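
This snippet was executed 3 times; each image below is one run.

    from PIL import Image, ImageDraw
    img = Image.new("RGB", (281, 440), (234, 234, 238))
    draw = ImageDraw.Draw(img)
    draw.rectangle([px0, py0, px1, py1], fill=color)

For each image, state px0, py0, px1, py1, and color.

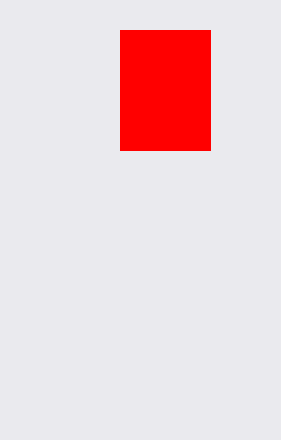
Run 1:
px0 = 120
py0 = 30
px1 = 210
py1 = 150
color = 'red'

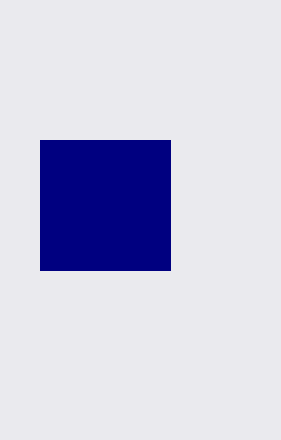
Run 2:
px0 = 40
py0 = 140
px1 = 170
py1 = 270
color = 'navy'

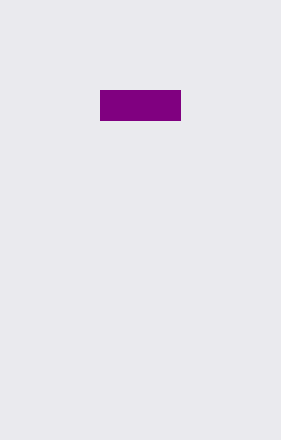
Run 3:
px0 = 100, py0 = 90, px1 = 180, py1 = 120, color = 'purple'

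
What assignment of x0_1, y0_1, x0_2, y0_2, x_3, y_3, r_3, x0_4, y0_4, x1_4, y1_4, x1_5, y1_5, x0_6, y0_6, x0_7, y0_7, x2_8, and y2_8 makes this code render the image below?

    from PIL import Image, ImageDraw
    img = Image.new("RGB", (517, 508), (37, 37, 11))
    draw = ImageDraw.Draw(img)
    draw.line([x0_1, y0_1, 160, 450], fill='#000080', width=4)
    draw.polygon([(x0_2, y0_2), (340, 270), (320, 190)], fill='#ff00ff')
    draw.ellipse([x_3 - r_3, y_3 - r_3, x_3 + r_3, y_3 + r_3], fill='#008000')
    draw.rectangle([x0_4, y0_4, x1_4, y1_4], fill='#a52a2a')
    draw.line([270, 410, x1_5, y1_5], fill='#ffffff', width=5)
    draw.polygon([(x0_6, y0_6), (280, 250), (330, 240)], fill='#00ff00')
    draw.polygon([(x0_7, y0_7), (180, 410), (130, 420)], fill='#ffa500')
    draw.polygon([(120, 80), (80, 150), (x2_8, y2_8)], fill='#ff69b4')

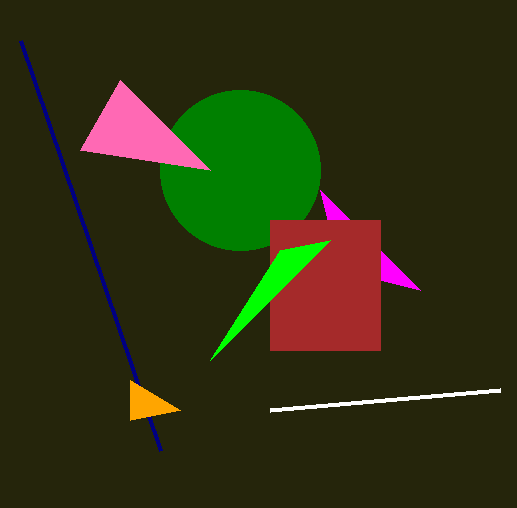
x0_1 = 20, y0_1 = 40, x0_2 = 420, y0_2 = 290, x_3 = 240, y_3 = 170, r_3 = 80, x0_4 = 270, y0_4 = 220, x1_4 = 380, y1_4 = 350, x1_5 = 500, y1_5 = 390, x0_6 = 210, y0_6 = 360, x0_7 = 130, y0_7 = 380, x2_8 = 210, y2_8 = 170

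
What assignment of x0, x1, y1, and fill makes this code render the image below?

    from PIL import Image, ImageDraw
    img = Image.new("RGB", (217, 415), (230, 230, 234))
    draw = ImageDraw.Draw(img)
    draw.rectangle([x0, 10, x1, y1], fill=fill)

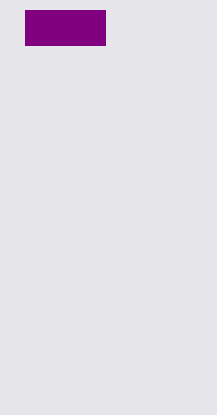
x0 = 25
x1 = 105
y1 = 45
fill = 'purple'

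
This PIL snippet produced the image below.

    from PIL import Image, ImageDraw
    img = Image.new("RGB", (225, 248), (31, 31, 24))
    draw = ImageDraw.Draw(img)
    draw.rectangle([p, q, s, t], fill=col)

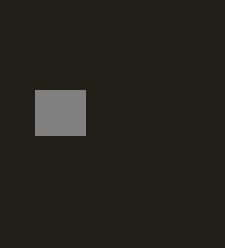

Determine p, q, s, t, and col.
p = 35; q = 90; s = 85; t = 135; col = 'gray'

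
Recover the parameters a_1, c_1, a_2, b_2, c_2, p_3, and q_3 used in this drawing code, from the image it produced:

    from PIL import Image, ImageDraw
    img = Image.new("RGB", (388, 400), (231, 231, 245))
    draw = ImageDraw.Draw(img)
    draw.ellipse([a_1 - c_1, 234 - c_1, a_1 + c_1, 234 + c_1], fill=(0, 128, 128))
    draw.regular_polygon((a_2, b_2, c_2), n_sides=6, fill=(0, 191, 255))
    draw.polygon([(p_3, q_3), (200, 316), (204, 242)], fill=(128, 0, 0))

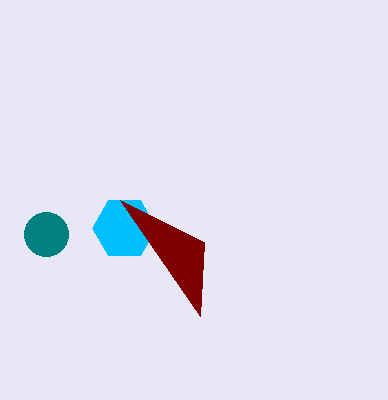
a_1 = 46
c_1 = 22
a_2 = 124
b_2 = 228
c_2 = 32
p_3 = 120
q_3 = 200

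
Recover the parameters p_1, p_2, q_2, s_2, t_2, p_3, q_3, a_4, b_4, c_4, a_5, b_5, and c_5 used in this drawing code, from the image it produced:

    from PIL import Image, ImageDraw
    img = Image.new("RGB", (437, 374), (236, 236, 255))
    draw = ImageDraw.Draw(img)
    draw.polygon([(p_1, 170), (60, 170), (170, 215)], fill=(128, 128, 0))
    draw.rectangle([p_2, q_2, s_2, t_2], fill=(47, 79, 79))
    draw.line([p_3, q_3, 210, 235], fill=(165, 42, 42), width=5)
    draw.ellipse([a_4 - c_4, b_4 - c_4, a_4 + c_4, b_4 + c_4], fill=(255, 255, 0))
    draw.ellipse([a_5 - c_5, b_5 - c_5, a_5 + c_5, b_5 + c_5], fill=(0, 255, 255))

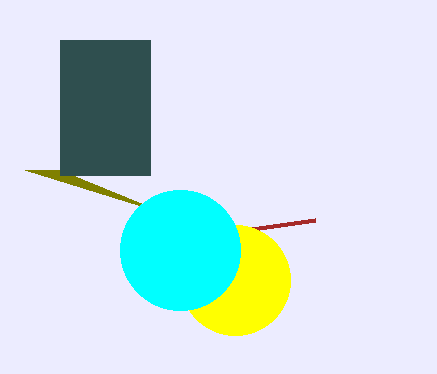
p_1 = 25; p_2 = 60; q_2 = 40; s_2 = 150; t_2 = 175; p_3 = 315; q_3 = 220; a_4 = 235; b_4 = 280; c_4 = 55; a_5 = 180; b_5 = 250; c_5 = 60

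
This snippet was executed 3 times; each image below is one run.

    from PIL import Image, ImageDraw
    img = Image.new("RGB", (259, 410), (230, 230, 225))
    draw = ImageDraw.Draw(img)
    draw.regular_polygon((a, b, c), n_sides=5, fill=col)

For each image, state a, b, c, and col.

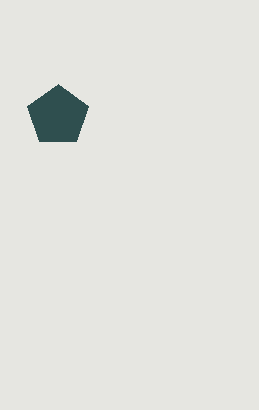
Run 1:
a = 58; b = 116; c = 32; col = 'darkslategray'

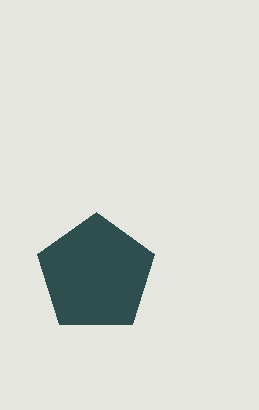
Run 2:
a = 96, b = 274, c = 62, col = 'darkslategray'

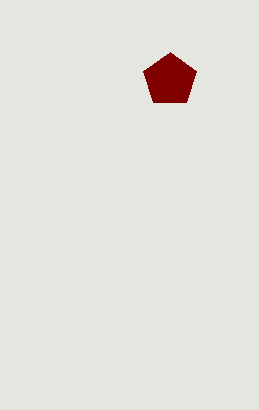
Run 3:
a = 170; b = 80; c = 28; col = 'maroon'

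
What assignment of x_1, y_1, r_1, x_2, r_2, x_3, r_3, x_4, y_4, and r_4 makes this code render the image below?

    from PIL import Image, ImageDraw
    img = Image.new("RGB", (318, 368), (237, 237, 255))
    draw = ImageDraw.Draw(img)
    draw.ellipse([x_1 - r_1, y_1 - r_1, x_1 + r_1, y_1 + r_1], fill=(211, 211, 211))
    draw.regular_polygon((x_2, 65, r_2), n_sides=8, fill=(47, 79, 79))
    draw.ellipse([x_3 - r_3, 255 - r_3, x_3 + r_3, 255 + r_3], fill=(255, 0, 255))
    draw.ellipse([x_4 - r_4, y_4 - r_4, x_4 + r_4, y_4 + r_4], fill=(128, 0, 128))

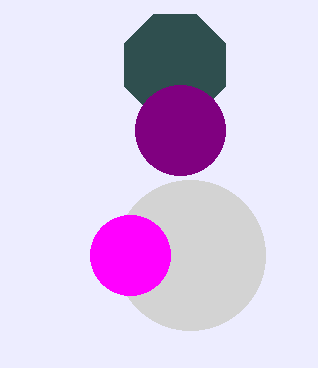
x_1 = 190; y_1 = 255; r_1 = 75; x_2 = 175; r_2 = 55; x_3 = 130; r_3 = 40; x_4 = 180; y_4 = 130; r_4 = 45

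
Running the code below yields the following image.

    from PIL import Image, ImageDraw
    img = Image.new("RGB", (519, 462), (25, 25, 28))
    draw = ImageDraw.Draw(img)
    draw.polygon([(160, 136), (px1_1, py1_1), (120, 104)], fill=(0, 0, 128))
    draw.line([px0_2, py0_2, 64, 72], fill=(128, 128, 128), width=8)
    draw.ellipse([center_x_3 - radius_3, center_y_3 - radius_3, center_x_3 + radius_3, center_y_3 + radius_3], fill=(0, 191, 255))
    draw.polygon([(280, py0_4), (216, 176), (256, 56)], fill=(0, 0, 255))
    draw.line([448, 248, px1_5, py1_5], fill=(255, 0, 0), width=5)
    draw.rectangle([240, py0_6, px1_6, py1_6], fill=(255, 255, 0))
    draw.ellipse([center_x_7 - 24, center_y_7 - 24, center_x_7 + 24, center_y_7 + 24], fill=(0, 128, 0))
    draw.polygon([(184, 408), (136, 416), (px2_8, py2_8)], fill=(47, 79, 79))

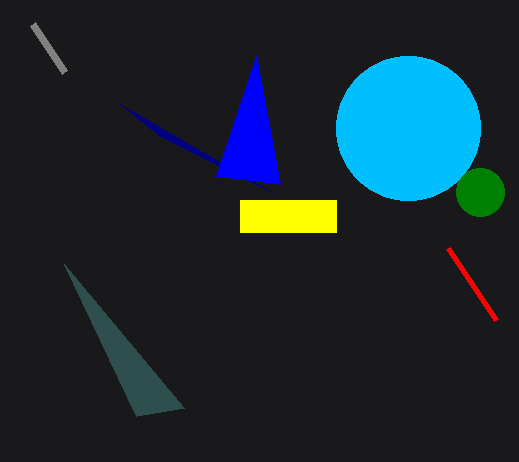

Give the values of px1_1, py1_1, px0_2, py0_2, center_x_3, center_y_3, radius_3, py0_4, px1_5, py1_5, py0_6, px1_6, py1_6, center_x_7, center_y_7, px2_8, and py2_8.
px1_1 = 272; py1_1 = 192; px0_2 = 32; py0_2 = 24; center_x_3 = 408; center_y_3 = 128; radius_3 = 72; py0_4 = 184; px1_5 = 496; py1_5 = 320; py0_6 = 200; px1_6 = 336; py1_6 = 232; center_x_7 = 480; center_y_7 = 192; px2_8 = 64; py2_8 = 264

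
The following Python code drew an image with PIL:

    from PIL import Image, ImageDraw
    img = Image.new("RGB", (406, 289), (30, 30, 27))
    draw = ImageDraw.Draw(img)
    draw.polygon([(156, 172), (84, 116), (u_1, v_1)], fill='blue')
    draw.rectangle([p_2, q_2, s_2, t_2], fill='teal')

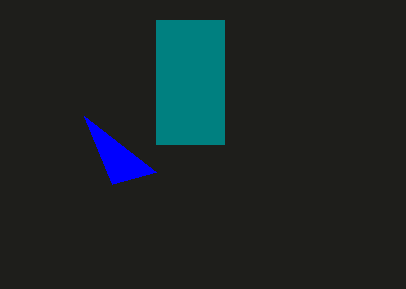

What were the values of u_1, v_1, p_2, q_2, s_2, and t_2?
u_1 = 112, v_1 = 184, p_2 = 156, q_2 = 20, s_2 = 224, t_2 = 144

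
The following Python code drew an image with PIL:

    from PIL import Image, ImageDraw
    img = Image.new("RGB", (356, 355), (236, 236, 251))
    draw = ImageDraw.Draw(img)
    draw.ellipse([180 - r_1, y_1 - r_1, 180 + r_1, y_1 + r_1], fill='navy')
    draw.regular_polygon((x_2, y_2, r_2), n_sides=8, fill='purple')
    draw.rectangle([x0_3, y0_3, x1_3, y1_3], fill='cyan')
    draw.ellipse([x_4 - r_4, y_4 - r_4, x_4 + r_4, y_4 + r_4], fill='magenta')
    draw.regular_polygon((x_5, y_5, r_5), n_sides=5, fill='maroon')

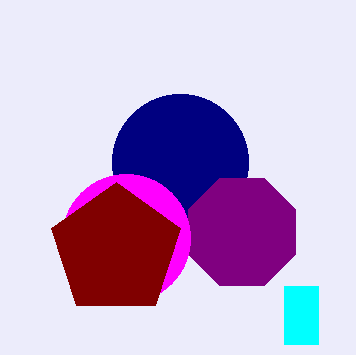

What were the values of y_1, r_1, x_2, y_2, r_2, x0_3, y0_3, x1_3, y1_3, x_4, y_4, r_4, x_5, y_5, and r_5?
y_1 = 162; r_1 = 68; x_2 = 242; y_2 = 232; r_2 = 58; x0_3 = 284; y0_3 = 286; x1_3 = 318; y1_3 = 344; x_4 = 126; y_4 = 238; r_4 = 64; x_5 = 116; y_5 = 250; r_5 = 68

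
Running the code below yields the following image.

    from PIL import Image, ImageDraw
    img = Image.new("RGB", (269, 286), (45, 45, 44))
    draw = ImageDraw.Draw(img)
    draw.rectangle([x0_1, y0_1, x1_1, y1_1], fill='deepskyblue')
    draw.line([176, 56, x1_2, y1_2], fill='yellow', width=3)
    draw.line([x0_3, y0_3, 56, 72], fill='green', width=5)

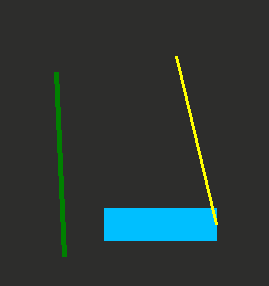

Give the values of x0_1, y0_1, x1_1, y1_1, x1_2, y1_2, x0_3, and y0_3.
x0_1 = 104, y0_1 = 208, x1_1 = 216, y1_1 = 240, x1_2 = 216, y1_2 = 224, x0_3 = 64, y0_3 = 256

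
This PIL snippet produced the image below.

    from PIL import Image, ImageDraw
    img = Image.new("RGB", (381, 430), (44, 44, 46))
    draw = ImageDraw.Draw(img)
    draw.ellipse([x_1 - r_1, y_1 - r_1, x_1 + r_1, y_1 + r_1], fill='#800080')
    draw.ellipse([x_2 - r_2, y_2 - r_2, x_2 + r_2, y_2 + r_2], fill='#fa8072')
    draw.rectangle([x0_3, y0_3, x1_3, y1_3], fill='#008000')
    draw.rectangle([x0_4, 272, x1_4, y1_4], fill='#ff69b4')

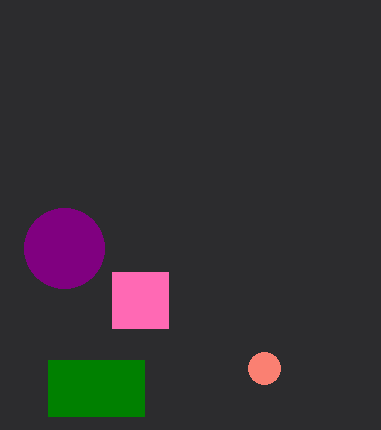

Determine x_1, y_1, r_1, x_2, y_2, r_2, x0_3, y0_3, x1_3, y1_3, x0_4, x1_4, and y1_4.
x_1 = 64; y_1 = 248; r_1 = 40; x_2 = 264; y_2 = 368; r_2 = 16; x0_3 = 48; y0_3 = 360; x1_3 = 144; y1_3 = 416; x0_4 = 112; x1_4 = 168; y1_4 = 328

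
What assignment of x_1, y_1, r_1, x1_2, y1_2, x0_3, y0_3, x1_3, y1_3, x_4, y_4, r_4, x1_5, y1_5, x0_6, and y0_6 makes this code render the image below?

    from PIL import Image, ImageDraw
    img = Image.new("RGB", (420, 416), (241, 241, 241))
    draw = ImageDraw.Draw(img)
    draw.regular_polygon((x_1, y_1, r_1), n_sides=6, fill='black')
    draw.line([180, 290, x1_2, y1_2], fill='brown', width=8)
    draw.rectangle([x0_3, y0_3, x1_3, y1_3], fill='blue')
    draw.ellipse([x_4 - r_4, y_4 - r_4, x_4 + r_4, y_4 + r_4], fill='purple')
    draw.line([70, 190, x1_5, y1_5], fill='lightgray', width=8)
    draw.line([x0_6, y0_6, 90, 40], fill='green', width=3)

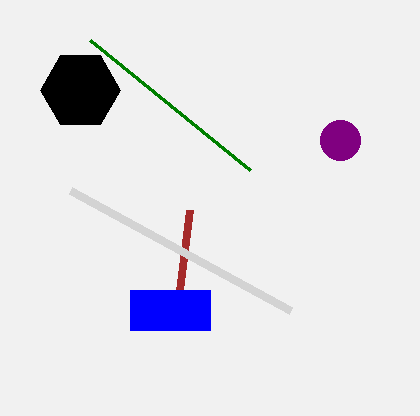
x_1 = 80
y_1 = 90
r_1 = 40
x1_2 = 190
y1_2 = 210
x0_3 = 130
y0_3 = 290
x1_3 = 210
y1_3 = 330
x_4 = 340
y_4 = 140
r_4 = 20
x1_5 = 290
y1_5 = 310
x0_6 = 250
y0_6 = 170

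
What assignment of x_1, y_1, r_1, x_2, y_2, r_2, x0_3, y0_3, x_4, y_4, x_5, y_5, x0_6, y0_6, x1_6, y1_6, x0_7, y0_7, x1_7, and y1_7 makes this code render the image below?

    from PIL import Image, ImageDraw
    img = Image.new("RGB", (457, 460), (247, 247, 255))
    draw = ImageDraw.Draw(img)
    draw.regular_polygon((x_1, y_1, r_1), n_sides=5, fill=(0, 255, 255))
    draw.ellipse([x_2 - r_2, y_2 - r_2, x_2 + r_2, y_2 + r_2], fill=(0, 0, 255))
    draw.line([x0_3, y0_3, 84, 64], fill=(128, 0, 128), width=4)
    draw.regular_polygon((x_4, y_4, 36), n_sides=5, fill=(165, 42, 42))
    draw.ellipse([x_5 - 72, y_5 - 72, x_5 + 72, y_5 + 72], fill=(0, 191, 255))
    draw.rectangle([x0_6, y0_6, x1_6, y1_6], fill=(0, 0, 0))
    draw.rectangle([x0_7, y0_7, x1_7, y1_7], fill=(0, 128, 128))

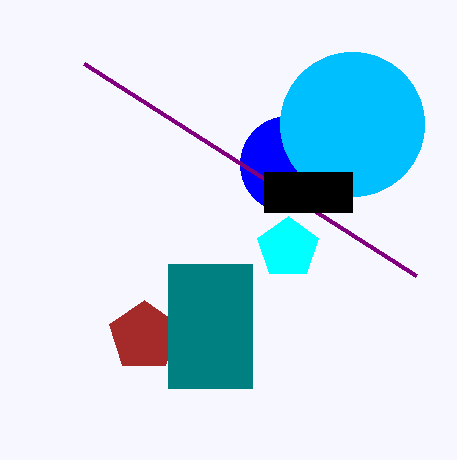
x_1 = 288
y_1 = 248
r_1 = 32
x_2 = 288
y_2 = 164
r_2 = 48
x0_3 = 416
y0_3 = 276
x_4 = 144
y_4 = 336
x_5 = 352
y_5 = 124
x0_6 = 264
y0_6 = 172
x1_6 = 352
y1_6 = 212
x0_7 = 168
y0_7 = 264
x1_7 = 252
y1_7 = 388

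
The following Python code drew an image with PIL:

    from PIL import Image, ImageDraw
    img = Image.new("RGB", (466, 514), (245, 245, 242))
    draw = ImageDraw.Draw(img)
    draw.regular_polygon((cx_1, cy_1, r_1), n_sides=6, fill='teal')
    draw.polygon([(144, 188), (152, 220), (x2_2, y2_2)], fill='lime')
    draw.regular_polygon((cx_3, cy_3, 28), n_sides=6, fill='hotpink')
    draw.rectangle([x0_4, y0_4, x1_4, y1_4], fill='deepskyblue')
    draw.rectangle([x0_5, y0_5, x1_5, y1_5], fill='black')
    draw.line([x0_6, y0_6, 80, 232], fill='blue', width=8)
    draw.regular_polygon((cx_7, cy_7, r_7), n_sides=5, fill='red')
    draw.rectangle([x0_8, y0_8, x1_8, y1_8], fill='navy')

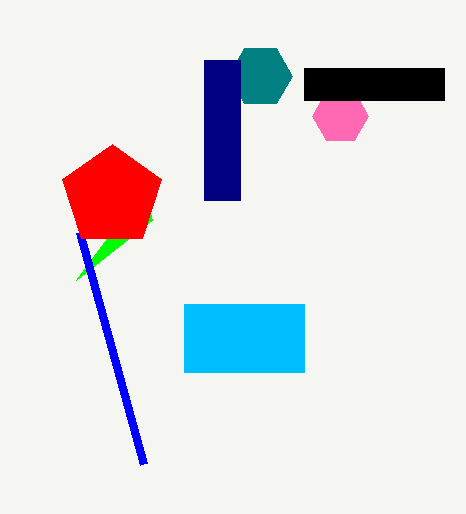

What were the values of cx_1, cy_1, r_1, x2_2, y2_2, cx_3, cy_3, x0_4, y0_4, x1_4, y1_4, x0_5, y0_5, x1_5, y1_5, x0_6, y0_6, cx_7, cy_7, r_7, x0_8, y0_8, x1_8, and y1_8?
cx_1 = 260, cy_1 = 76, r_1 = 32, x2_2 = 76, y2_2 = 280, cx_3 = 340, cy_3 = 116, x0_4 = 184, y0_4 = 304, x1_4 = 304, y1_4 = 372, x0_5 = 304, y0_5 = 68, x1_5 = 444, y1_5 = 100, x0_6 = 144, y0_6 = 464, cx_7 = 112, cy_7 = 196, r_7 = 52, x0_8 = 204, y0_8 = 60, x1_8 = 240, y1_8 = 200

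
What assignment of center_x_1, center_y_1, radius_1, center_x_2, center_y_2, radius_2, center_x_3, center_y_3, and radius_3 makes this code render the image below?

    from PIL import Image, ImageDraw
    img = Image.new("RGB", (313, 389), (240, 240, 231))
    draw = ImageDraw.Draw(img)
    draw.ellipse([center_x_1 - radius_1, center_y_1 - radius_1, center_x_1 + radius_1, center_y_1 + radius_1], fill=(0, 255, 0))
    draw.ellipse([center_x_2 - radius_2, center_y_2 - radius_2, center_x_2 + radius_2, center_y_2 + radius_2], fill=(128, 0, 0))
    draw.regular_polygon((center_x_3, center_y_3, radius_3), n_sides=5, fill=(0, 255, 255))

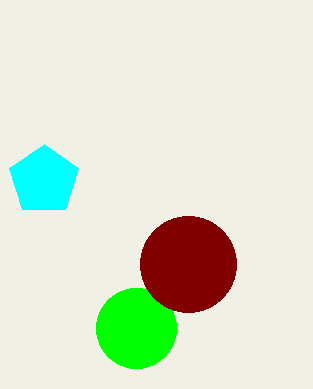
center_x_1 = 136; center_y_1 = 328; radius_1 = 40; center_x_2 = 188; center_y_2 = 264; radius_2 = 48; center_x_3 = 44; center_y_3 = 180; radius_3 = 36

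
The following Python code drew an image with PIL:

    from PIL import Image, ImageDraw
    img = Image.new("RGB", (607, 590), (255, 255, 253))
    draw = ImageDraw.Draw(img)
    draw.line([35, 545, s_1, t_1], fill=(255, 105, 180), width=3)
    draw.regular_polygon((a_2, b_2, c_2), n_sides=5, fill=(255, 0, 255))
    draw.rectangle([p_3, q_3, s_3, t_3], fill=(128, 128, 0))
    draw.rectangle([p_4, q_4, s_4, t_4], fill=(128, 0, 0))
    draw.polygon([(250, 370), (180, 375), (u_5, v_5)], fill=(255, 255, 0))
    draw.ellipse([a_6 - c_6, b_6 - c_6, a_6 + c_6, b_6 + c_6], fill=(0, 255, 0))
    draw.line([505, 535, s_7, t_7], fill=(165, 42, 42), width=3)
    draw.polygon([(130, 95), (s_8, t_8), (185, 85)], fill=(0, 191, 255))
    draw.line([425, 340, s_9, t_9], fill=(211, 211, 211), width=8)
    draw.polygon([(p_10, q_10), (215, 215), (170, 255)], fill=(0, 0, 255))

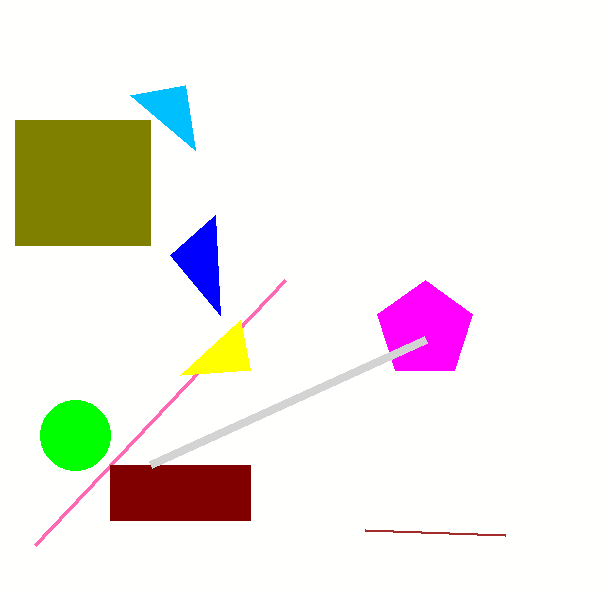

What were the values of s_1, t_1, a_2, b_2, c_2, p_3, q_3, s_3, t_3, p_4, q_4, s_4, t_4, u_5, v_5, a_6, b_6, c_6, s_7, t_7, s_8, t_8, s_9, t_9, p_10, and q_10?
s_1 = 285
t_1 = 280
a_2 = 425
b_2 = 330
c_2 = 50
p_3 = 15
q_3 = 120
s_3 = 150
t_3 = 245
p_4 = 110
q_4 = 465
s_4 = 250
t_4 = 520
u_5 = 240
v_5 = 320
a_6 = 75
b_6 = 435
c_6 = 35
s_7 = 365
t_7 = 530
s_8 = 195
t_8 = 150
s_9 = 150
t_9 = 465
p_10 = 220
q_10 = 315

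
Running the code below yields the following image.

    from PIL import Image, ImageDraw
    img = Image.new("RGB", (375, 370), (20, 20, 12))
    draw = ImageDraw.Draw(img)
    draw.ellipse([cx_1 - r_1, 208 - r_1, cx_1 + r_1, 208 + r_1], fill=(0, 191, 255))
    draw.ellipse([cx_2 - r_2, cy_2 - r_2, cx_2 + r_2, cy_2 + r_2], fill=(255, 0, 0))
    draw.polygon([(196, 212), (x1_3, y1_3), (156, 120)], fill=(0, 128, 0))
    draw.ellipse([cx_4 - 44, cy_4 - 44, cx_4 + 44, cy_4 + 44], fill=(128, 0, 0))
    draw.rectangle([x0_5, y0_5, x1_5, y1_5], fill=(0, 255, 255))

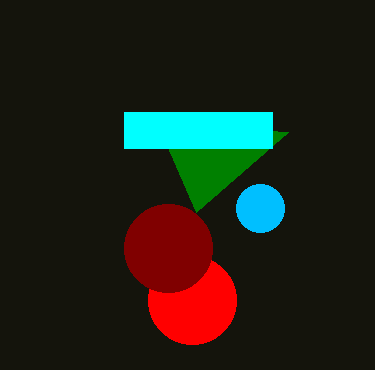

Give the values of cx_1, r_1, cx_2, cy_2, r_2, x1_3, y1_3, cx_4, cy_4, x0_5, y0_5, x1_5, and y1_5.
cx_1 = 260; r_1 = 24; cx_2 = 192; cy_2 = 300; r_2 = 44; x1_3 = 288; y1_3 = 132; cx_4 = 168; cy_4 = 248; x0_5 = 124; y0_5 = 112; x1_5 = 272; y1_5 = 148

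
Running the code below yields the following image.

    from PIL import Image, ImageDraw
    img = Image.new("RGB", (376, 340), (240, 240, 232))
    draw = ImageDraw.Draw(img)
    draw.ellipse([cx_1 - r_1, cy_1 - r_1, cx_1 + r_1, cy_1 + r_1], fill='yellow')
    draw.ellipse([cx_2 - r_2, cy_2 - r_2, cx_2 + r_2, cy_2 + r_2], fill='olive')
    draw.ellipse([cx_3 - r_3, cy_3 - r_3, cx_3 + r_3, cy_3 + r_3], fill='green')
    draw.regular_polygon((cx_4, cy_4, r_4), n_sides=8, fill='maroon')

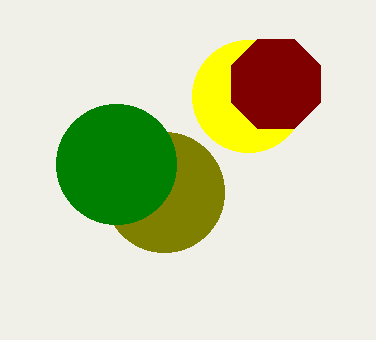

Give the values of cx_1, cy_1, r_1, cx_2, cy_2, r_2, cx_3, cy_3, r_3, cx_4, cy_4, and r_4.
cx_1 = 248
cy_1 = 96
r_1 = 56
cx_2 = 164
cy_2 = 192
r_2 = 60
cx_3 = 116
cy_3 = 164
r_3 = 60
cx_4 = 276
cy_4 = 84
r_4 = 48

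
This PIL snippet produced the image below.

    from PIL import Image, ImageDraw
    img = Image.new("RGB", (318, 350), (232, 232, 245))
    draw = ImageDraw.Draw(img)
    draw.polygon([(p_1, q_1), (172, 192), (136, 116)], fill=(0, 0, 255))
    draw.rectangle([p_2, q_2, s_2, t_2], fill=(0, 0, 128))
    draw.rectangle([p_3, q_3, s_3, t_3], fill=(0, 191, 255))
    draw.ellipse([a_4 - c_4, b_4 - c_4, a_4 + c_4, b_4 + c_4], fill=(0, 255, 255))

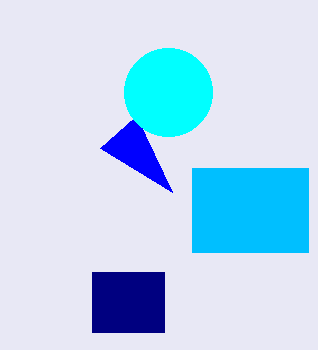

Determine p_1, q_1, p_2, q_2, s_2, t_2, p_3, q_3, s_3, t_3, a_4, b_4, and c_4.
p_1 = 100, q_1 = 148, p_2 = 92, q_2 = 272, s_2 = 164, t_2 = 332, p_3 = 192, q_3 = 168, s_3 = 308, t_3 = 252, a_4 = 168, b_4 = 92, c_4 = 44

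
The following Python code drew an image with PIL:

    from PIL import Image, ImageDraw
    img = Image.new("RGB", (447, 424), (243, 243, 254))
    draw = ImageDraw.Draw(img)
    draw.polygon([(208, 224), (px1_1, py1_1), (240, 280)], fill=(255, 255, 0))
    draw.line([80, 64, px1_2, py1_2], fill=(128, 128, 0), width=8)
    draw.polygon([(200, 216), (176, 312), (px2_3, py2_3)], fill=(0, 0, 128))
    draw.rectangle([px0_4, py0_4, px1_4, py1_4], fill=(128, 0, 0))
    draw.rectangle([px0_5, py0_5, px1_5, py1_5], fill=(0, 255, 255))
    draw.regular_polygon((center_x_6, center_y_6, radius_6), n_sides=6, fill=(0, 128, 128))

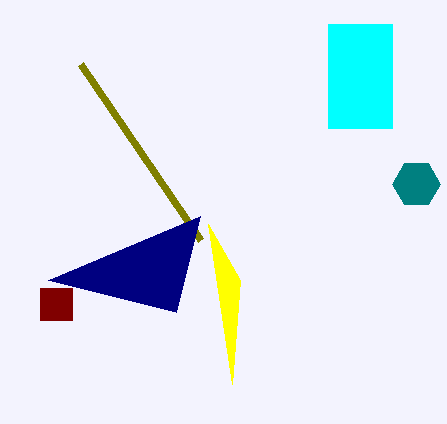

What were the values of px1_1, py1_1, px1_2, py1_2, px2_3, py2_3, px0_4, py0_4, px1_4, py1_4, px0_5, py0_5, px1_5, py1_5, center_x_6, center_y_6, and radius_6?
px1_1 = 232
py1_1 = 384
px1_2 = 200
py1_2 = 240
px2_3 = 48
py2_3 = 280
px0_4 = 40
py0_4 = 288
px1_4 = 72
py1_4 = 320
px0_5 = 328
py0_5 = 24
px1_5 = 392
py1_5 = 128
center_x_6 = 416
center_y_6 = 184
radius_6 = 24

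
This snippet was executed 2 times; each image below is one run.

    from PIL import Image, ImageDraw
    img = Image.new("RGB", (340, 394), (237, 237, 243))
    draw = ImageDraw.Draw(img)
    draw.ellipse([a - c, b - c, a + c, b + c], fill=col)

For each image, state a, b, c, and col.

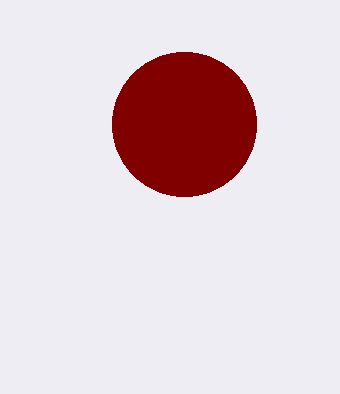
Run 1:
a = 184
b = 124
c = 72
col = 'maroon'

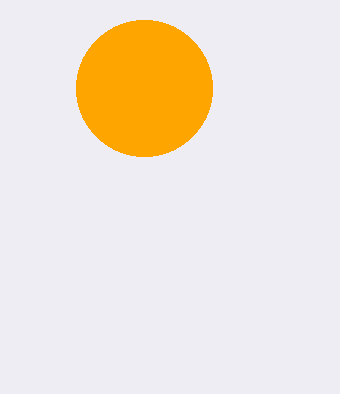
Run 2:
a = 144
b = 88
c = 68
col = 'orange'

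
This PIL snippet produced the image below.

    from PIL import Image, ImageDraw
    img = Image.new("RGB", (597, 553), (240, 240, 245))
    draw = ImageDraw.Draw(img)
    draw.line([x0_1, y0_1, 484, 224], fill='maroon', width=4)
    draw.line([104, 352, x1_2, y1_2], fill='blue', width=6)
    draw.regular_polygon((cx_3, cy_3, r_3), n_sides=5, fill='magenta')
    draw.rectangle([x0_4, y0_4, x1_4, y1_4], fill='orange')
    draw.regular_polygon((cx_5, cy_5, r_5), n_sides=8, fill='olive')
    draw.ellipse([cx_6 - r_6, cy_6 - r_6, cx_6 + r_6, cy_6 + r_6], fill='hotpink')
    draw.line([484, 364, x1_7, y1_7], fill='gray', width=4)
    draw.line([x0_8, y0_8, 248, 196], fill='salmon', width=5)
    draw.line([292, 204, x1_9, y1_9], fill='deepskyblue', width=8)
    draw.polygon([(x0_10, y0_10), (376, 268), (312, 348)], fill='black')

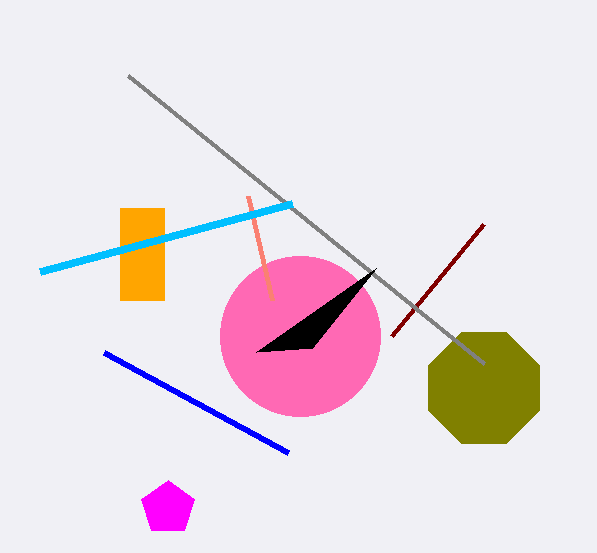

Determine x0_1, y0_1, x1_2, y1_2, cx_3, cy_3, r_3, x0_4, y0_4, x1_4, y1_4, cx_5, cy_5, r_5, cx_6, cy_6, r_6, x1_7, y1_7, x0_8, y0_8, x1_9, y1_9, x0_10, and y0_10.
x0_1 = 392, y0_1 = 336, x1_2 = 288, y1_2 = 452, cx_3 = 168, cy_3 = 508, r_3 = 28, x0_4 = 120, y0_4 = 208, x1_4 = 164, y1_4 = 300, cx_5 = 484, cy_5 = 388, r_5 = 60, cx_6 = 300, cy_6 = 336, r_6 = 80, x1_7 = 128, y1_7 = 76, x0_8 = 272, y0_8 = 300, x1_9 = 40, y1_9 = 272, x0_10 = 256, y0_10 = 352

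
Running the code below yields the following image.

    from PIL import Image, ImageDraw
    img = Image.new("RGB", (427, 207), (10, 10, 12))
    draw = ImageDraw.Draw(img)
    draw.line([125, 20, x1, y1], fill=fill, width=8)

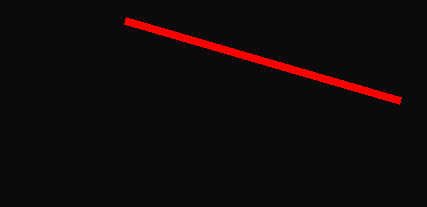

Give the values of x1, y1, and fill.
x1 = 400; y1 = 100; fill = 'red'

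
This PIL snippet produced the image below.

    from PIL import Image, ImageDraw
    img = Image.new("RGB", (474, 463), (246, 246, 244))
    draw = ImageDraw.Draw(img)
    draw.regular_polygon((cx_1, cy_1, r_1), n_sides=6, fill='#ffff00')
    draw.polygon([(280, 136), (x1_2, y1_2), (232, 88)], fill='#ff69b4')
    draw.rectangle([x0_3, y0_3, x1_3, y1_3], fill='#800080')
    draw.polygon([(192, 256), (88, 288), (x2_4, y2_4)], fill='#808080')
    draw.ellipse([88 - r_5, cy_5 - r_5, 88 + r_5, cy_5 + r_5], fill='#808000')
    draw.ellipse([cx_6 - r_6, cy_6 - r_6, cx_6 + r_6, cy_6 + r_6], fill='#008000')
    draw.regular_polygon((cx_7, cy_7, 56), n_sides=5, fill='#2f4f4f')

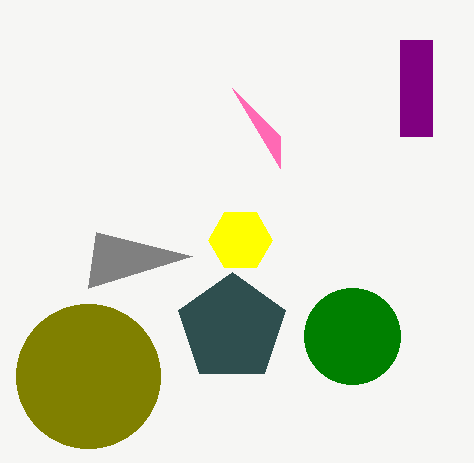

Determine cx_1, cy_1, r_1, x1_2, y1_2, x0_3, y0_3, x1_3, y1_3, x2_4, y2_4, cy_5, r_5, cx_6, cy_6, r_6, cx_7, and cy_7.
cx_1 = 240; cy_1 = 240; r_1 = 32; x1_2 = 280; y1_2 = 168; x0_3 = 400; y0_3 = 40; x1_3 = 432; y1_3 = 136; x2_4 = 96; y2_4 = 232; cy_5 = 376; r_5 = 72; cx_6 = 352; cy_6 = 336; r_6 = 48; cx_7 = 232; cy_7 = 328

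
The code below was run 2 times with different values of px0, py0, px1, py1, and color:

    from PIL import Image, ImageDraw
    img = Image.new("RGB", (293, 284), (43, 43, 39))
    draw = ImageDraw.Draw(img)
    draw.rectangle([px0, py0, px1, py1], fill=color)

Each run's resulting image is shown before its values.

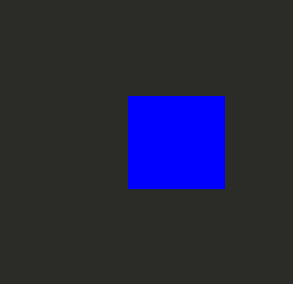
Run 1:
px0 = 128; py0 = 96; px1 = 224; py1 = 188; color = 'blue'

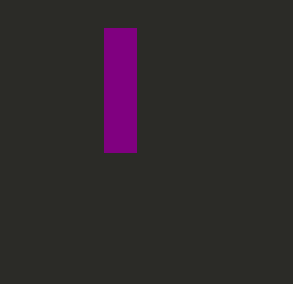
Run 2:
px0 = 104; py0 = 28; px1 = 136; py1 = 152; color = 'purple'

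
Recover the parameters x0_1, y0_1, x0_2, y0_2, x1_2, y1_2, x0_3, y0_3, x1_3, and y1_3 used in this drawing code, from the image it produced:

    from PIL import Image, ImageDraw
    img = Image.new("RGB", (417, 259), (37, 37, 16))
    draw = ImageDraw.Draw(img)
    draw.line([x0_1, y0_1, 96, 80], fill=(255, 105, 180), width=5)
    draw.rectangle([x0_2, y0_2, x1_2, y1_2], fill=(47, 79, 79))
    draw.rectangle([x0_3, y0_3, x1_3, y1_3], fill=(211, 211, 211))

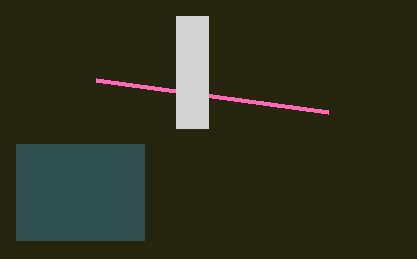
x0_1 = 328, y0_1 = 112, x0_2 = 16, y0_2 = 144, x1_2 = 144, y1_2 = 240, x0_3 = 176, y0_3 = 16, x1_3 = 208, y1_3 = 128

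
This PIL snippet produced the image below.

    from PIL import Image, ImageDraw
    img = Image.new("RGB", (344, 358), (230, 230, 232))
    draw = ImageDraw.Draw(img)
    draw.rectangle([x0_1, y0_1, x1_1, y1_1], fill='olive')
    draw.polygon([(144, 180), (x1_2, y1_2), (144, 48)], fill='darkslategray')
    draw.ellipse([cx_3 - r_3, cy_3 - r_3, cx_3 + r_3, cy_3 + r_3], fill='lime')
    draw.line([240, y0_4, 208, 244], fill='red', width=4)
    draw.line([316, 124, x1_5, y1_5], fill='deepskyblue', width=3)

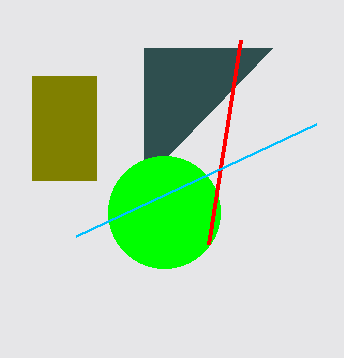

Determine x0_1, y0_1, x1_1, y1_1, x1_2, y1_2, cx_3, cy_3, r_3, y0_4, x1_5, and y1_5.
x0_1 = 32; y0_1 = 76; x1_1 = 96; y1_1 = 180; x1_2 = 272; y1_2 = 48; cx_3 = 164; cy_3 = 212; r_3 = 56; y0_4 = 40; x1_5 = 76; y1_5 = 236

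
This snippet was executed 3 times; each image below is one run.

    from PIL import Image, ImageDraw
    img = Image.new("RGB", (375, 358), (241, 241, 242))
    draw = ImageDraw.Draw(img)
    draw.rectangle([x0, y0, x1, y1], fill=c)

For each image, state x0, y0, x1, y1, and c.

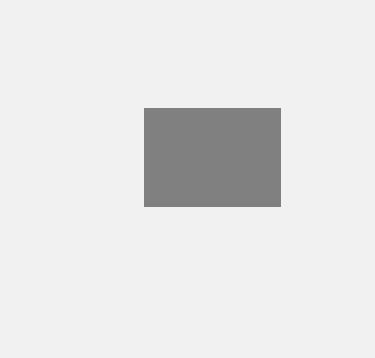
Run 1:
x0 = 144
y0 = 108
x1 = 280
y1 = 206
c = 'gray'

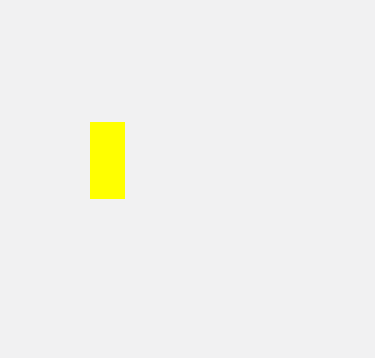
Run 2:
x0 = 90
y0 = 122
x1 = 124
y1 = 198
c = 'yellow'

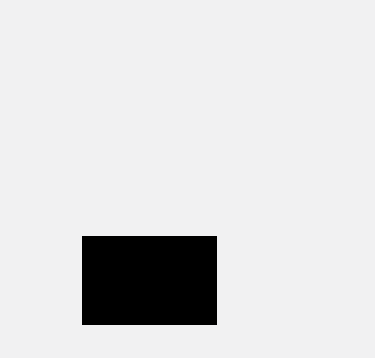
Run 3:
x0 = 82, y0 = 236, x1 = 216, y1 = 324, c = 'black'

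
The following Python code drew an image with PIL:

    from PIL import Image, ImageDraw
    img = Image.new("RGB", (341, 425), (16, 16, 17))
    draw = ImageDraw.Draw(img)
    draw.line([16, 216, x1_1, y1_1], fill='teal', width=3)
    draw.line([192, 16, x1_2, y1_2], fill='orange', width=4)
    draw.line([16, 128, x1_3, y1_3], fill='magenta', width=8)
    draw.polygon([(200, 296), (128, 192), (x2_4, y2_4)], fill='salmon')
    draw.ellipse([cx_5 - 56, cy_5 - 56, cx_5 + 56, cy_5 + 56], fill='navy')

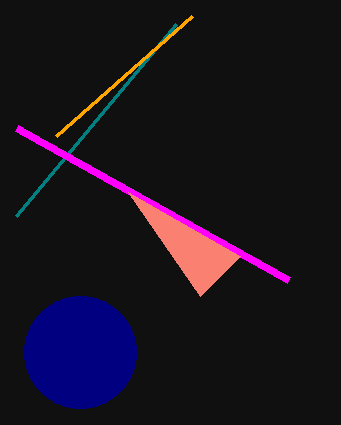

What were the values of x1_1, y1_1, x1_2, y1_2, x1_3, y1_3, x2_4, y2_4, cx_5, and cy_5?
x1_1 = 176, y1_1 = 24, x1_2 = 56, y1_2 = 136, x1_3 = 288, y1_3 = 280, x2_4 = 240, y2_4 = 256, cx_5 = 80, cy_5 = 352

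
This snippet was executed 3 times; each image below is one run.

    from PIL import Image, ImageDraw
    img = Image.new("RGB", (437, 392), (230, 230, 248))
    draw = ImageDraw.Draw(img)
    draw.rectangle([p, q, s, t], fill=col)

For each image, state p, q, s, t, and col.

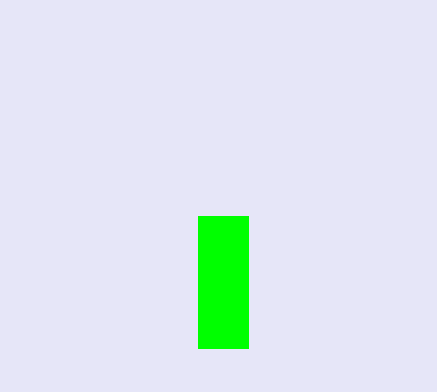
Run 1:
p = 198, q = 216, s = 248, t = 348, col = 'lime'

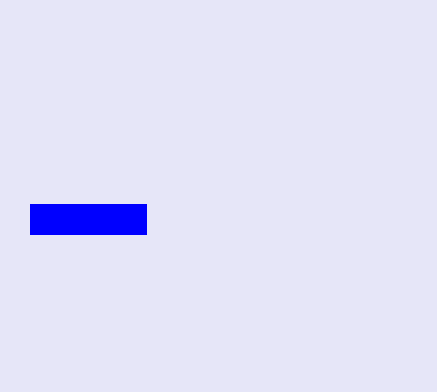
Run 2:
p = 30; q = 204; s = 146; t = 234; col = 'blue'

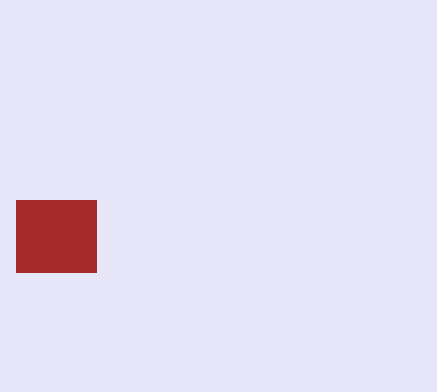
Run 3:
p = 16
q = 200
s = 96
t = 272
col = 'brown'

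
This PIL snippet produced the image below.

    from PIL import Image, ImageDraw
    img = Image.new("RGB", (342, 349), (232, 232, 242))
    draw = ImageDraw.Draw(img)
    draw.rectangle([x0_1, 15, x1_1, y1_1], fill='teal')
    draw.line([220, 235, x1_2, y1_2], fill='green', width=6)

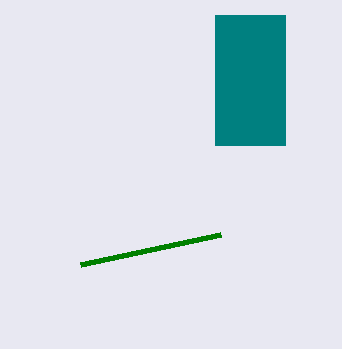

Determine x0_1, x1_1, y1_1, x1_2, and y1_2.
x0_1 = 215, x1_1 = 285, y1_1 = 145, x1_2 = 80, y1_2 = 265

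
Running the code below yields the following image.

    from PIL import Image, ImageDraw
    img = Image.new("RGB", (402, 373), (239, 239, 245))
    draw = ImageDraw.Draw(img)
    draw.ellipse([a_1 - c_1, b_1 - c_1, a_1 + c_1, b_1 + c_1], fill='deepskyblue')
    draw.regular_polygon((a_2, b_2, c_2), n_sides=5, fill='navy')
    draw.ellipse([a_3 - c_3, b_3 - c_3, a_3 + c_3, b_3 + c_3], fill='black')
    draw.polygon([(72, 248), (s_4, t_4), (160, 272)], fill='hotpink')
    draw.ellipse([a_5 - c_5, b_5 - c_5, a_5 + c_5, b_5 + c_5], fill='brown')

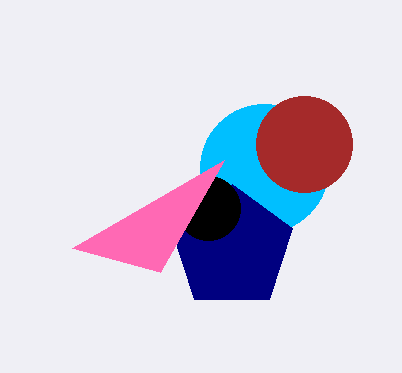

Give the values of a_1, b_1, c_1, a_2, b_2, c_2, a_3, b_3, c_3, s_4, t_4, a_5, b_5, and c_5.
a_1 = 264
b_1 = 168
c_1 = 64
a_2 = 232
b_2 = 248
c_2 = 64
a_3 = 208
b_3 = 208
c_3 = 32
s_4 = 224
t_4 = 160
a_5 = 304
b_5 = 144
c_5 = 48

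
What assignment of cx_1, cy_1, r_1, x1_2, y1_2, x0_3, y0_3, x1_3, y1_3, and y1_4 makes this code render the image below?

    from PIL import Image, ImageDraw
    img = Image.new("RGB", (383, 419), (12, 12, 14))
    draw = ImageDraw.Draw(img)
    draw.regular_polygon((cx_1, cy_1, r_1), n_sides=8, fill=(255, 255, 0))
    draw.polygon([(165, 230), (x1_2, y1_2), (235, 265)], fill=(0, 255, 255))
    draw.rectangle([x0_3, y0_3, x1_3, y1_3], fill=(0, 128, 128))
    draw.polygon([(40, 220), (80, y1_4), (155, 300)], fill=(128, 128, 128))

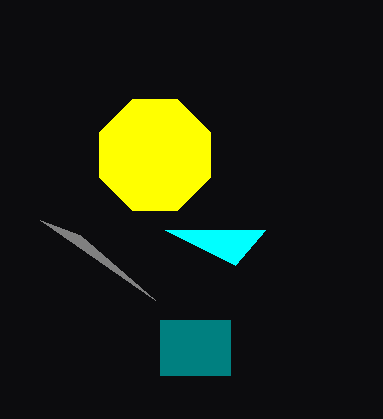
cx_1 = 155
cy_1 = 155
r_1 = 60
x1_2 = 265
y1_2 = 230
x0_3 = 160
y0_3 = 320
x1_3 = 230
y1_3 = 375
y1_4 = 235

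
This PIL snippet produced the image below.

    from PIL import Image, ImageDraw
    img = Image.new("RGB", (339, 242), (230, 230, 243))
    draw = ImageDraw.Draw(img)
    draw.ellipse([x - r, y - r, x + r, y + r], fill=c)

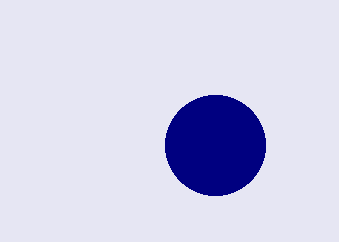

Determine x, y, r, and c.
x = 215, y = 145, r = 50, c = 'navy'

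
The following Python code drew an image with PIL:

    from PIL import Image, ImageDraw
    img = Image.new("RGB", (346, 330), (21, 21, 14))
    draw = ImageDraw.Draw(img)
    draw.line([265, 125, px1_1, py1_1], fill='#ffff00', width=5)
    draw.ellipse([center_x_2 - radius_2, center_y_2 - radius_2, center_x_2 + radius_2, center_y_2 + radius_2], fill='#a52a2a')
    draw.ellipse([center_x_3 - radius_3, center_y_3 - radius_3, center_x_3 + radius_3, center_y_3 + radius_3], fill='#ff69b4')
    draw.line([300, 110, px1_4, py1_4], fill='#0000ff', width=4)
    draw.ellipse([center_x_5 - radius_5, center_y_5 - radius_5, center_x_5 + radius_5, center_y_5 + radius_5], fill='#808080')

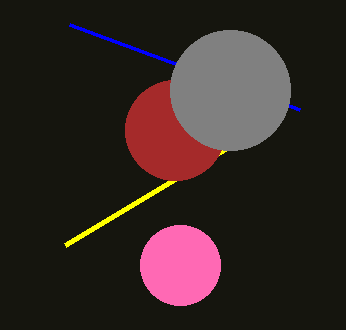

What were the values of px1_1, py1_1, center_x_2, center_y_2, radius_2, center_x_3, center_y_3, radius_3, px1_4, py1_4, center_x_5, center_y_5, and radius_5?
px1_1 = 65; py1_1 = 245; center_x_2 = 175; center_y_2 = 130; radius_2 = 50; center_x_3 = 180; center_y_3 = 265; radius_3 = 40; px1_4 = 70; py1_4 = 25; center_x_5 = 230; center_y_5 = 90; radius_5 = 60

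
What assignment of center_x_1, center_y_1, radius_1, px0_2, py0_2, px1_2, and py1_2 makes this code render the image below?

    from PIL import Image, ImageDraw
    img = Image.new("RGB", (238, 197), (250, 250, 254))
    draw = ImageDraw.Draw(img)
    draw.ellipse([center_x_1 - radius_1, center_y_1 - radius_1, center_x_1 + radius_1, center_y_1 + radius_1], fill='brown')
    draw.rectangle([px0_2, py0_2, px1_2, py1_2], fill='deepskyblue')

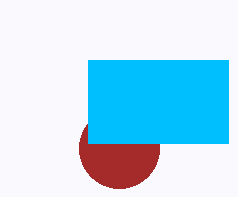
center_x_1 = 119
center_y_1 = 148
radius_1 = 40
px0_2 = 88
py0_2 = 60
px1_2 = 228
py1_2 = 143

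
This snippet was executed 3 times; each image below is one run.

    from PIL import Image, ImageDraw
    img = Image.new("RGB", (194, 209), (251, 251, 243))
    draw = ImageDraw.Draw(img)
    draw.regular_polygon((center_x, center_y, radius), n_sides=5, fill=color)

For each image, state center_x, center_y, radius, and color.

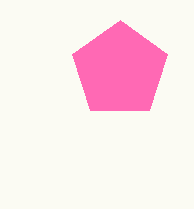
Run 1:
center_x = 120; center_y = 70; radius = 50; color = 'hotpink'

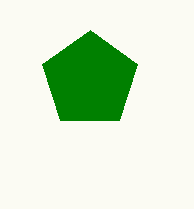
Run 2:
center_x = 90; center_y = 80; radius = 50; color = 'green'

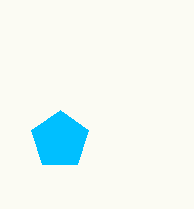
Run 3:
center_x = 60; center_y = 140; radius = 30; color = 'deepskyblue'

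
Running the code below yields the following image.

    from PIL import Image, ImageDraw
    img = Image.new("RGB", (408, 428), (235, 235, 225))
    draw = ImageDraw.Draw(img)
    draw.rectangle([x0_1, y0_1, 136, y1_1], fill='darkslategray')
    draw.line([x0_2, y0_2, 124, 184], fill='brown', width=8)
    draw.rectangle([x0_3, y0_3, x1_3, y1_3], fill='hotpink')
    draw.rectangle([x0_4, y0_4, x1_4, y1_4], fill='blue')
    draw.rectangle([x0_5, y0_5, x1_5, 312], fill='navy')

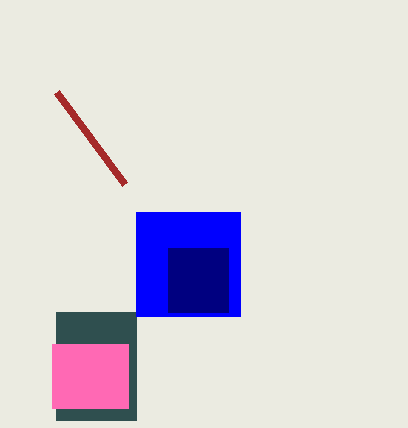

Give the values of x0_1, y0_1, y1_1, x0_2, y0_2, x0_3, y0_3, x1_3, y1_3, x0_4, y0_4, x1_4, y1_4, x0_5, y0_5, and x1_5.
x0_1 = 56
y0_1 = 312
y1_1 = 420
x0_2 = 56
y0_2 = 92
x0_3 = 52
y0_3 = 344
x1_3 = 128
y1_3 = 408
x0_4 = 136
y0_4 = 212
x1_4 = 240
y1_4 = 316
x0_5 = 168
y0_5 = 248
x1_5 = 228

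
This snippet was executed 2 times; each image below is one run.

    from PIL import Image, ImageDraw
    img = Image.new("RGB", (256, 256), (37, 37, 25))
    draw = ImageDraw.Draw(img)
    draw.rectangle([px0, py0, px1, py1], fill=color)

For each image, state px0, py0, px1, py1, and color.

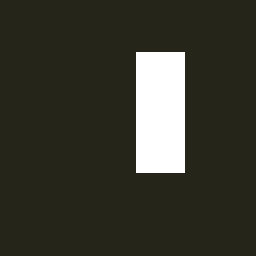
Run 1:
px0 = 136; py0 = 52; px1 = 184; py1 = 172; color = 'white'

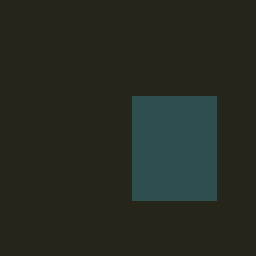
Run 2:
px0 = 132; py0 = 96; px1 = 216; py1 = 200; color = 'darkslategray'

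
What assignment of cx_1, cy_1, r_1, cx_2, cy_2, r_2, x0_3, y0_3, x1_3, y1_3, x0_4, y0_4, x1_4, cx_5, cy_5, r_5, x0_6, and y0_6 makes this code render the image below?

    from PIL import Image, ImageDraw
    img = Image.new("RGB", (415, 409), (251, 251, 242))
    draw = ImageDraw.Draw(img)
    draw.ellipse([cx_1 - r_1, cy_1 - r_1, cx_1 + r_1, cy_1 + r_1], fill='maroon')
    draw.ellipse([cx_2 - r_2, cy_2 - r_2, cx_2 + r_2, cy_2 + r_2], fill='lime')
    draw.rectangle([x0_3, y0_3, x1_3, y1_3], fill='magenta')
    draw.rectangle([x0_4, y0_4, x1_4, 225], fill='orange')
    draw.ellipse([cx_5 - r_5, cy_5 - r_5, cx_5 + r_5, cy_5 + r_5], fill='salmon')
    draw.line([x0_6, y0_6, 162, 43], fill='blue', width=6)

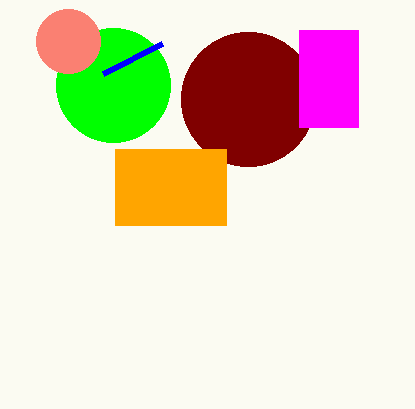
cx_1 = 248; cy_1 = 99; r_1 = 67; cx_2 = 113; cy_2 = 85; r_2 = 57; x0_3 = 299; y0_3 = 30; x1_3 = 358; y1_3 = 127; x0_4 = 115; y0_4 = 149; x1_4 = 226; cx_5 = 68; cy_5 = 41; r_5 = 32; x0_6 = 103; y0_6 = 73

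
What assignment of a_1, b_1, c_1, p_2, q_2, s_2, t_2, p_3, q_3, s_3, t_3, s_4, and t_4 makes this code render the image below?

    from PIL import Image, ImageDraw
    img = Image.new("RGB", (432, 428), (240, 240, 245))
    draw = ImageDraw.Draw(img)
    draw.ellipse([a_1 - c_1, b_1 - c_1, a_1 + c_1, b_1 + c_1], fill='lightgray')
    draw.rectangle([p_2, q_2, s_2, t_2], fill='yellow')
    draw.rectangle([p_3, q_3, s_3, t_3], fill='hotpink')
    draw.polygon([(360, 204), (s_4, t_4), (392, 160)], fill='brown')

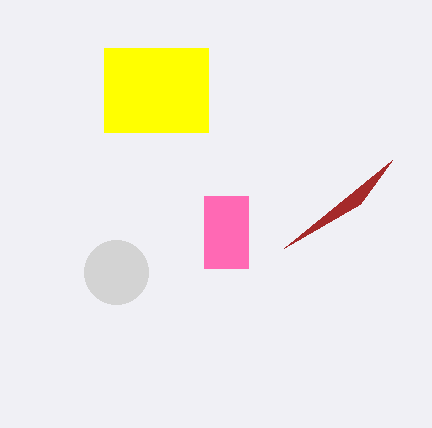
a_1 = 116, b_1 = 272, c_1 = 32, p_2 = 104, q_2 = 48, s_2 = 208, t_2 = 132, p_3 = 204, q_3 = 196, s_3 = 248, t_3 = 268, s_4 = 284, t_4 = 248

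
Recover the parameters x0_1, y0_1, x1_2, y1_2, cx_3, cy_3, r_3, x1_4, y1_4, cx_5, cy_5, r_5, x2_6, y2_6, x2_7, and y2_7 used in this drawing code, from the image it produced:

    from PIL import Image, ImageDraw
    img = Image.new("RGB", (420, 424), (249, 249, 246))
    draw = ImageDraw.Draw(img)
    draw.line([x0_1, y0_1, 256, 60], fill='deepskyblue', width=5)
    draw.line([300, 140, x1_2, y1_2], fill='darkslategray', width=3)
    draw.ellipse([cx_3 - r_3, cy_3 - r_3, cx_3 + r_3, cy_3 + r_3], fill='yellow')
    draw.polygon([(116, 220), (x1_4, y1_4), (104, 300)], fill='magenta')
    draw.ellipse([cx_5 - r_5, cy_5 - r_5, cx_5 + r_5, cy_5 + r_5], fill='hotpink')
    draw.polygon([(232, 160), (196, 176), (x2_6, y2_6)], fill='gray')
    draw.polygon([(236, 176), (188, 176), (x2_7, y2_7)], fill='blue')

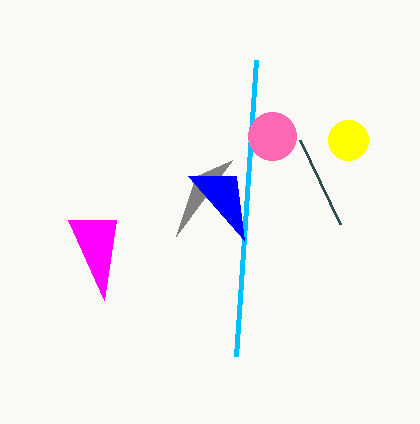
x0_1 = 236; y0_1 = 356; x1_2 = 340; y1_2 = 224; cx_3 = 348; cy_3 = 140; r_3 = 20; x1_4 = 68; y1_4 = 220; cx_5 = 272; cy_5 = 136; r_5 = 24; x2_6 = 176; y2_6 = 236; x2_7 = 244; y2_7 = 240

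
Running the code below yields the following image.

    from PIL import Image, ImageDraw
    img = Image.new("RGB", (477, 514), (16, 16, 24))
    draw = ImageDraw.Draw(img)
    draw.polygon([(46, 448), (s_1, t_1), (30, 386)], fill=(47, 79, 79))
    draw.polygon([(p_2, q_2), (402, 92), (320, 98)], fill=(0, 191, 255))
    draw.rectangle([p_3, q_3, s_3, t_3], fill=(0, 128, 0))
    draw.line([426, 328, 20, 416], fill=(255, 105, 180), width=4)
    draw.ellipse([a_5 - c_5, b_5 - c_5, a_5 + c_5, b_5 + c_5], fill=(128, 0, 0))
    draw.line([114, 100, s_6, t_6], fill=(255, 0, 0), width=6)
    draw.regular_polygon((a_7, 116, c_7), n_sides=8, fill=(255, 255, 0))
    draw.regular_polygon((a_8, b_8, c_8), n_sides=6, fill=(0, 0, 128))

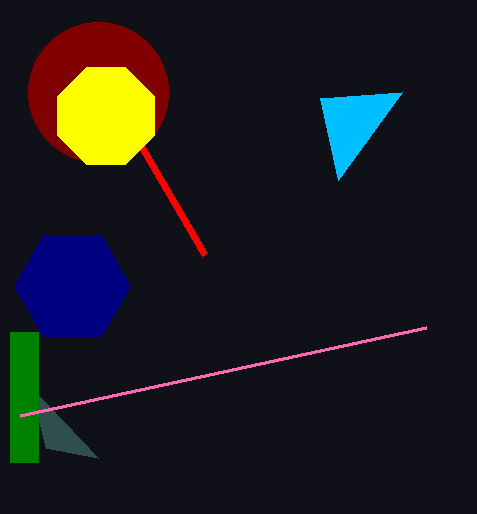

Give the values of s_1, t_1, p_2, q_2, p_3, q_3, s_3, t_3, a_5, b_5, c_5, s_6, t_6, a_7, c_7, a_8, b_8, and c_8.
s_1 = 98
t_1 = 458
p_2 = 338
q_2 = 180
p_3 = 10
q_3 = 332
s_3 = 38
t_3 = 462
a_5 = 98
b_5 = 92
c_5 = 70
s_6 = 204
t_6 = 254
a_7 = 106
c_7 = 52
a_8 = 72
b_8 = 286
c_8 = 58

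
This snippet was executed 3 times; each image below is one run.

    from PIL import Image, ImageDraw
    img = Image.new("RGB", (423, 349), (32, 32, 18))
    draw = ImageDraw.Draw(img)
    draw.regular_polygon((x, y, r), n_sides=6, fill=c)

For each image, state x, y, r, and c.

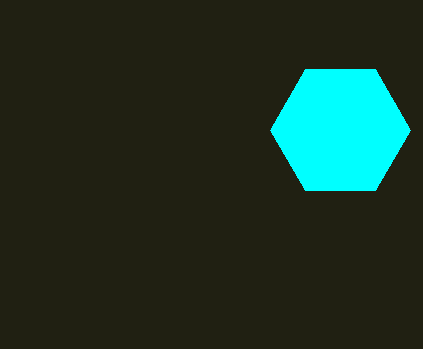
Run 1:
x = 340
y = 130
r = 70
c = 'cyan'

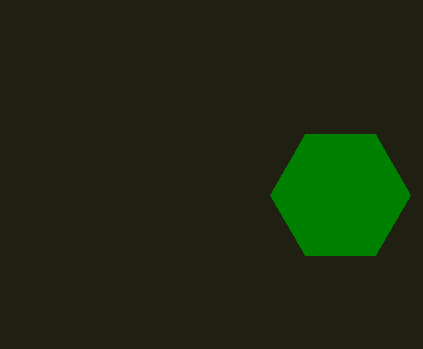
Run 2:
x = 340; y = 195; r = 70; c = 'green'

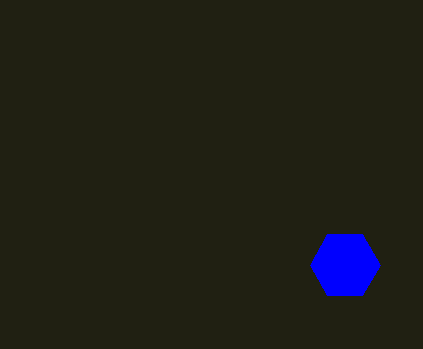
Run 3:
x = 345, y = 265, r = 35, c = 'blue'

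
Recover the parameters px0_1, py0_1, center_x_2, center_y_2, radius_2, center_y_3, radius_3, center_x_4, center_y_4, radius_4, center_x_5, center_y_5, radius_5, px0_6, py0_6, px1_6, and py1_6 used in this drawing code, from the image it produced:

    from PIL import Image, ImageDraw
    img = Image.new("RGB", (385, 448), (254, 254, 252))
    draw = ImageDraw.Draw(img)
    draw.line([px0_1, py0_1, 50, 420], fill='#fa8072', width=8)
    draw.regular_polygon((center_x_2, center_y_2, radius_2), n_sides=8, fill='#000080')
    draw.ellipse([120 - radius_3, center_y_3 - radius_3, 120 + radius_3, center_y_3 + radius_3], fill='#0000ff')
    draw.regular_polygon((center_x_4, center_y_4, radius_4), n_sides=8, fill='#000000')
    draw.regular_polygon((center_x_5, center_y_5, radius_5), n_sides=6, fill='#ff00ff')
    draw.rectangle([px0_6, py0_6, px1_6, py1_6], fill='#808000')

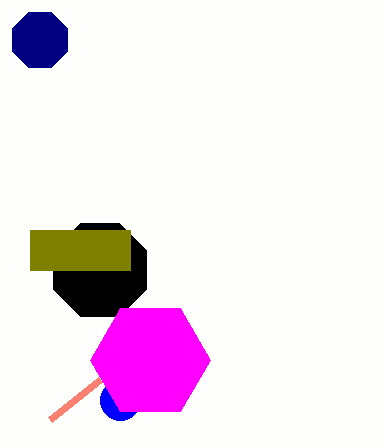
px0_1 = 100; py0_1 = 380; center_x_2 = 40; center_y_2 = 40; radius_2 = 30; center_y_3 = 400; radius_3 = 20; center_x_4 = 100; center_y_4 = 270; radius_4 = 50; center_x_5 = 150; center_y_5 = 360; radius_5 = 60; px0_6 = 30; py0_6 = 230; px1_6 = 130; py1_6 = 270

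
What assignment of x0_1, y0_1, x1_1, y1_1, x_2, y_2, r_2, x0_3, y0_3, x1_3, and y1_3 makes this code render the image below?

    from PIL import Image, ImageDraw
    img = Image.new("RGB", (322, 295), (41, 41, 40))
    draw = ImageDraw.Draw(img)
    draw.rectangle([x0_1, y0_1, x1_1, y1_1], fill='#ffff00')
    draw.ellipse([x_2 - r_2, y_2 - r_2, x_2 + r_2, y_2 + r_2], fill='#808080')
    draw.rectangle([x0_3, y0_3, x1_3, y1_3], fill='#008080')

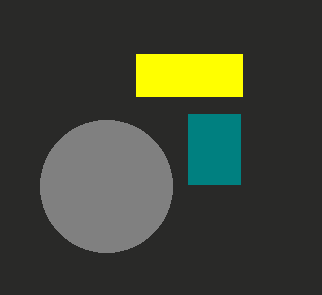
x0_1 = 136; y0_1 = 54; x1_1 = 242; y1_1 = 96; x_2 = 106; y_2 = 186; r_2 = 66; x0_3 = 188; y0_3 = 114; x1_3 = 240; y1_3 = 184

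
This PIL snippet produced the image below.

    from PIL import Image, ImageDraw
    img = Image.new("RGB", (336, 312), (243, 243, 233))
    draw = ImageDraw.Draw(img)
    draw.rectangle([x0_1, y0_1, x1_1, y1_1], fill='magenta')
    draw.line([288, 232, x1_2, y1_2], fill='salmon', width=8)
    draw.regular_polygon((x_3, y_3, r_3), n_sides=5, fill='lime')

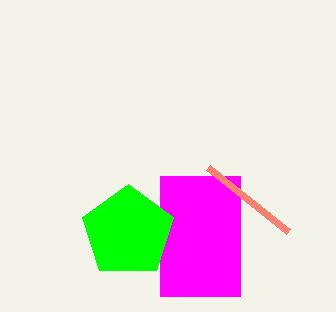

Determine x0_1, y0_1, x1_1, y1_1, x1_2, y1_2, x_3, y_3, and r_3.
x0_1 = 160; y0_1 = 176; x1_1 = 240; y1_1 = 296; x1_2 = 208; y1_2 = 168; x_3 = 128; y_3 = 232; r_3 = 48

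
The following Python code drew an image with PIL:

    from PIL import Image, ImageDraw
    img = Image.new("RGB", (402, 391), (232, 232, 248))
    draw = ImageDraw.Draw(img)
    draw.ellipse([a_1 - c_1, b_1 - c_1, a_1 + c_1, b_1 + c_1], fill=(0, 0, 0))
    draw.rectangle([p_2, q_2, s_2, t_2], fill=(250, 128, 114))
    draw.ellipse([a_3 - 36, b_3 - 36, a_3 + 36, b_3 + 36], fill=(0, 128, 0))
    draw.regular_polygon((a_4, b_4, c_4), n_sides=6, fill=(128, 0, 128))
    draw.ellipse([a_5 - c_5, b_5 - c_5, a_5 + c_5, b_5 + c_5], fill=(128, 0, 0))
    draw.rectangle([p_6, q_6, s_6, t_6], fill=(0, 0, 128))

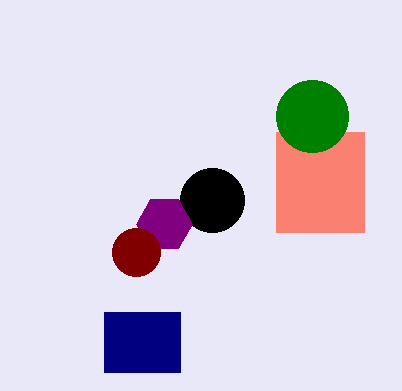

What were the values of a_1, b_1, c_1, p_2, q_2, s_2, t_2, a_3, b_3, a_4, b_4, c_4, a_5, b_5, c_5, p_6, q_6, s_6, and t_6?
a_1 = 212, b_1 = 200, c_1 = 32, p_2 = 276, q_2 = 132, s_2 = 364, t_2 = 232, a_3 = 312, b_3 = 116, a_4 = 164, b_4 = 224, c_4 = 28, a_5 = 136, b_5 = 252, c_5 = 24, p_6 = 104, q_6 = 312, s_6 = 180, t_6 = 372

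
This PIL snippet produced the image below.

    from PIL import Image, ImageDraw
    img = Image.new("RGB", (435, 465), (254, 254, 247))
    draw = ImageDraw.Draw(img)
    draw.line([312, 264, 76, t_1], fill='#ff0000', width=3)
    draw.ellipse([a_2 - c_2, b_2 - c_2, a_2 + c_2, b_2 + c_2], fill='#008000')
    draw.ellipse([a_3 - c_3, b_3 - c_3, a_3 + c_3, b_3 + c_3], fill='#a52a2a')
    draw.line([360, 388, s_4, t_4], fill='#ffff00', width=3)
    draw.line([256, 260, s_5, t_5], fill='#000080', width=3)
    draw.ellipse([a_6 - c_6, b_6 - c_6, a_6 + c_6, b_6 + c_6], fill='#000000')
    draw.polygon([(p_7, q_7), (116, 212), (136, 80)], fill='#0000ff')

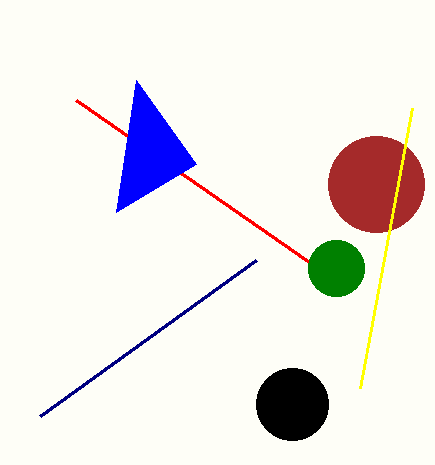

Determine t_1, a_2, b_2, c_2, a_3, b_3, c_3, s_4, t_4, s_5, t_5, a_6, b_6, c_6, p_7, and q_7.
t_1 = 100, a_2 = 336, b_2 = 268, c_2 = 28, a_3 = 376, b_3 = 184, c_3 = 48, s_4 = 412, t_4 = 108, s_5 = 40, t_5 = 416, a_6 = 292, b_6 = 404, c_6 = 36, p_7 = 196, q_7 = 164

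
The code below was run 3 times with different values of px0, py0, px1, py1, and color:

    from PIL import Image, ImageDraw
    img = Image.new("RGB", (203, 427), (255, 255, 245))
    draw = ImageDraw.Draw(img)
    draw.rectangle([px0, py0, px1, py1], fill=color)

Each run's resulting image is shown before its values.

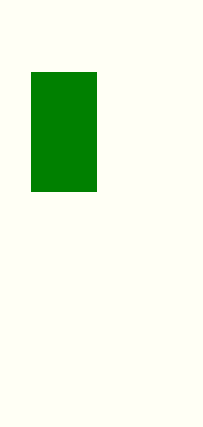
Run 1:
px0 = 31, py0 = 72, px1 = 96, py1 = 191, color = 'green'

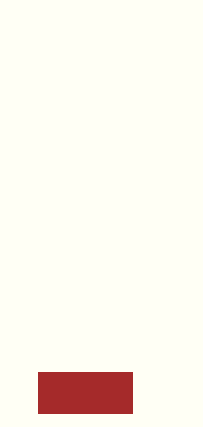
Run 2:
px0 = 38; py0 = 372; px1 = 132; py1 = 413; color = 'brown'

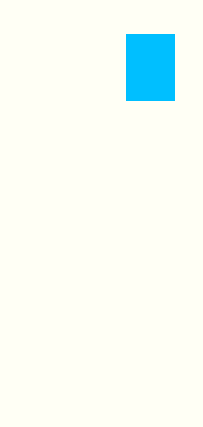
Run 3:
px0 = 126
py0 = 34
px1 = 174
py1 = 100
color = 'deepskyblue'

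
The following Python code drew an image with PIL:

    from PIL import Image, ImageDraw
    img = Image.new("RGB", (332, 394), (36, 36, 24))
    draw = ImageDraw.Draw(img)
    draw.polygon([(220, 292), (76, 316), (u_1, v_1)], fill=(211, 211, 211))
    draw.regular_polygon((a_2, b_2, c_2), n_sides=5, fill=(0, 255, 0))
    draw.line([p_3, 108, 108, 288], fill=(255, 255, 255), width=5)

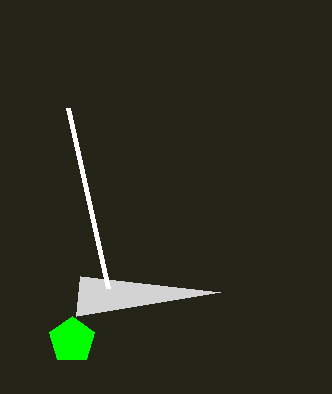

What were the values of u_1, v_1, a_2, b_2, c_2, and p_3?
u_1 = 80, v_1 = 276, a_2 = 72, b_2 = 340, c_2 = 24, p_3 = 68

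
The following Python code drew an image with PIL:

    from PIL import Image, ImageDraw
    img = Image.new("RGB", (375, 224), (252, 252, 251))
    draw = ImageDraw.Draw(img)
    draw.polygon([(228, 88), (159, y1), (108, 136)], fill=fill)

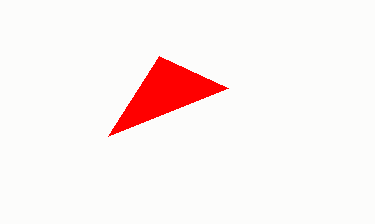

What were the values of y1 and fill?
y1 = 56
fill = 'red'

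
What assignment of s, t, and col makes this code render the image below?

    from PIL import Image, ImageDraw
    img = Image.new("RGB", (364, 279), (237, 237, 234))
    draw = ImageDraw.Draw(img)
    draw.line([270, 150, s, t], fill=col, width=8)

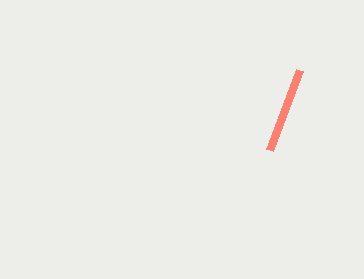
s = 300, t = 70, col = 'salmon'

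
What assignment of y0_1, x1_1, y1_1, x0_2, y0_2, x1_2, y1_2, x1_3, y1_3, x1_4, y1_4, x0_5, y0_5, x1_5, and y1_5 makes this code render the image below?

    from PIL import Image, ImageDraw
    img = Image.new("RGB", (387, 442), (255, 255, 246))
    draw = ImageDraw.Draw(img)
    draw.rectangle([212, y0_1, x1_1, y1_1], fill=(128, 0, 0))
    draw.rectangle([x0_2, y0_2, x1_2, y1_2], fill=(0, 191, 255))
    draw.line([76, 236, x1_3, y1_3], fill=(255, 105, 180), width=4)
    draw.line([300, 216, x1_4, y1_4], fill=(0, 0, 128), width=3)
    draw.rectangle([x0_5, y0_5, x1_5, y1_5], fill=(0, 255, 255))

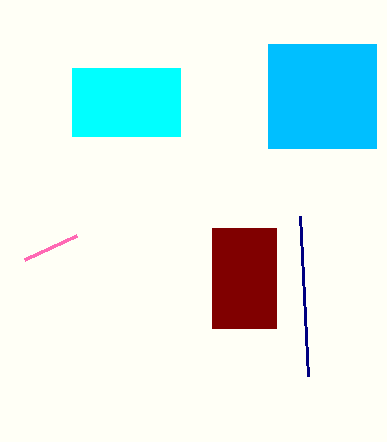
y0_1 = 228
x1_1 = 276
y1_1 = 328
x0_2 = 268
y0_2 = 44
x1_2 = 376
y1_2 = 148
x1_3 = 24
y1_3 = 260
x1_4 = 308
y1_4 = 376
x0_5 = 72
y0_5 = 68
x1_5 = 180
y1_5 = 136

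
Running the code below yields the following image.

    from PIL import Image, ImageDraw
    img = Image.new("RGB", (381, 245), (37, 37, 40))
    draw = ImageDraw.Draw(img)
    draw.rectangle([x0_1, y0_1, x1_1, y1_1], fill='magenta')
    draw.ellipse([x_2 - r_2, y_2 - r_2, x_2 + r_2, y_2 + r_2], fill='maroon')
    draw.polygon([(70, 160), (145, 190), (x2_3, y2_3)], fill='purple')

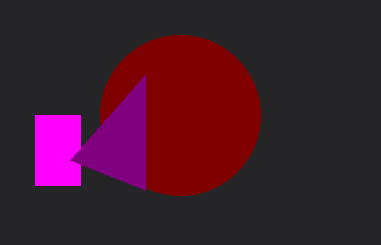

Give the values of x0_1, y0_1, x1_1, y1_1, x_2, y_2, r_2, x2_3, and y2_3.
x0_1 = 35, y0_1 = 115, x1_1 = 80, y1_1 = 185, x_2 = 180, y_2 = 115, r_2 = 80, x2_3 = 145, y2_3 = 75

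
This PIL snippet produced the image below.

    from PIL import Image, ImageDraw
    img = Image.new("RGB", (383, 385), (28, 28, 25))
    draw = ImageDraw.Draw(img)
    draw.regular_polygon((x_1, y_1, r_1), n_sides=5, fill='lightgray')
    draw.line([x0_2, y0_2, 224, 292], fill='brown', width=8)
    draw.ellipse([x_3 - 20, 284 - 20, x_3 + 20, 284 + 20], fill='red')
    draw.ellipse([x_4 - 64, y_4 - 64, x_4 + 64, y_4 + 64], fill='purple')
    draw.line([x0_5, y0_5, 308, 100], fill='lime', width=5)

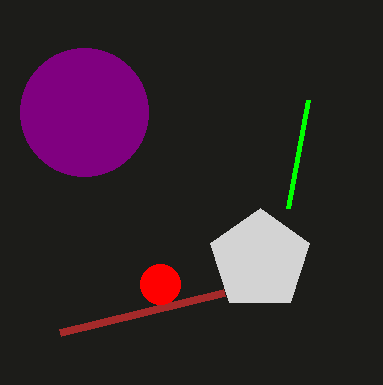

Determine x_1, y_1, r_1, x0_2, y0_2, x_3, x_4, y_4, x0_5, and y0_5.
x_1 = 260, y_1 = 260, r_1 = 52, x0_2 = 60, y0_2 = 332, x_3 = 160, x_4 = 84, y_4 = 112, x0_5 = 288, y0_5 = 208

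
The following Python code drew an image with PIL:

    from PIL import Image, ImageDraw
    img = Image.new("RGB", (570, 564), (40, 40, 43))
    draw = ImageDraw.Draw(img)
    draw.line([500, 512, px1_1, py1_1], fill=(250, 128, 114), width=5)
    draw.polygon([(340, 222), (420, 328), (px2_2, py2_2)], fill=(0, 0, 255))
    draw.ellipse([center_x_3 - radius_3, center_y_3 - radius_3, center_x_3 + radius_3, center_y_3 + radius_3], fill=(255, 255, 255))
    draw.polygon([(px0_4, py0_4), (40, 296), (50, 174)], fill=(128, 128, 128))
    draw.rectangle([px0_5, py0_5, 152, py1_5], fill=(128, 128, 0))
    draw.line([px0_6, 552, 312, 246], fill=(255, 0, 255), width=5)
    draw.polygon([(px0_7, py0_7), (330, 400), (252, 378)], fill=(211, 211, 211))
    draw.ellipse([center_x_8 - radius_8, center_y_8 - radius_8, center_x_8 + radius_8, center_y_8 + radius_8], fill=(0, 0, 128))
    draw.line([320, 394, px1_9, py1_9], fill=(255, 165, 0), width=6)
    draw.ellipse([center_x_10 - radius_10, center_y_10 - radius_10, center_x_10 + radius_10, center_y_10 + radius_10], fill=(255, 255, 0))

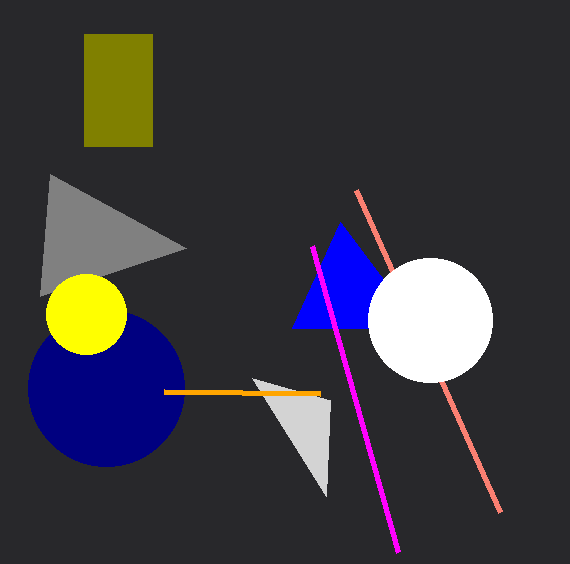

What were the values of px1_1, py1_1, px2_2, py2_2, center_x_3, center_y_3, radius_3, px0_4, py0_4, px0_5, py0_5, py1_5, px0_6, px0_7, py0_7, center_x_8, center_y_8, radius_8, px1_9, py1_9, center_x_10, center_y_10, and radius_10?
px1_1 = 356; py1_1 = 190; px2_2 = 292; py2_2 = 328; center_x_3 = 430; center_y_3 = 320; radius_3 = 62; px0_4 = 186; py0_4 = 248; px0_5 = 84; py0_5 = 34; py1_5 = 146; px0_6 = 398; px0_7 = 326; py0_7 = 496; center_x_8 = 106; center_y_8 = 388; radius_8 = 78; px1_9 = 164; py1_9 = 392; center_x_10 = 86; center_y_10 = 314; radius_10 = 40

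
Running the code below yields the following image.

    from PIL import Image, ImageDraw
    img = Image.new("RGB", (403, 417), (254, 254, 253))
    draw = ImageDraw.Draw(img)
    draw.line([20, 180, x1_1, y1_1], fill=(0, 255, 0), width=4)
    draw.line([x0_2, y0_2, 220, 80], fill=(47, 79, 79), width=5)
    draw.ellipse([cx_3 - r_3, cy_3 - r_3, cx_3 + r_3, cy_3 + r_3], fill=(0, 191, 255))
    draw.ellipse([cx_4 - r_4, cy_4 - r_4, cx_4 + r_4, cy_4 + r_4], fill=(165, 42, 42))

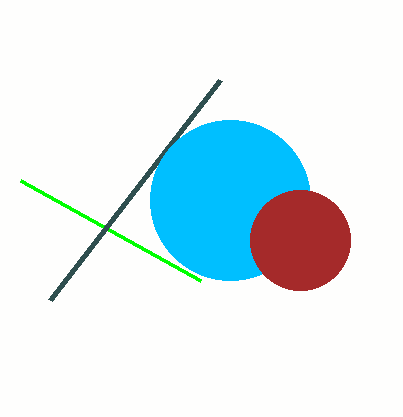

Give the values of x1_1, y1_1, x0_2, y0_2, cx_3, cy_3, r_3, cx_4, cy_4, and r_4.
x1_1 = 200
y1_1 = 280
x0_2 = 50
y0_2 = 300
cx_3 = 230
cy_3 = 200
r_3 = 80
cx_4 = 300
cy_4 = 240
r_4 = 50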